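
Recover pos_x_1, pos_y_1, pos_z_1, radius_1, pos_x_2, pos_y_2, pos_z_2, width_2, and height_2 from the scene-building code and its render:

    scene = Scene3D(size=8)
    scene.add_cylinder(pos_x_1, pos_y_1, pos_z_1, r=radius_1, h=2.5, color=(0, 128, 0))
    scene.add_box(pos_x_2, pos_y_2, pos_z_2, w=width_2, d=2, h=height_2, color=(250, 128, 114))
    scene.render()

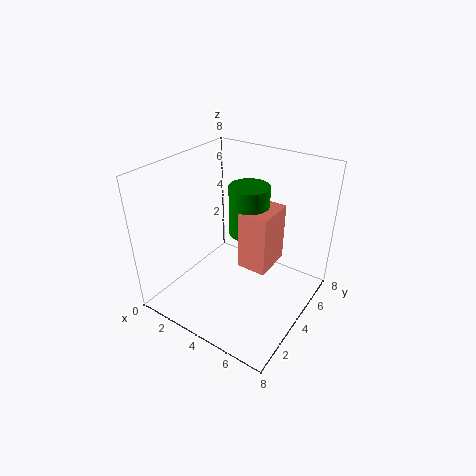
pos_x_1 = 5, pos_y_1 = 3.5, pos_z_1 = 5, radius_1 = 1, pos_x_2 = 5, pos_y_2 = 2.5, pos_z_2 = 3.5, width_2 = 1.5, height_2 = 3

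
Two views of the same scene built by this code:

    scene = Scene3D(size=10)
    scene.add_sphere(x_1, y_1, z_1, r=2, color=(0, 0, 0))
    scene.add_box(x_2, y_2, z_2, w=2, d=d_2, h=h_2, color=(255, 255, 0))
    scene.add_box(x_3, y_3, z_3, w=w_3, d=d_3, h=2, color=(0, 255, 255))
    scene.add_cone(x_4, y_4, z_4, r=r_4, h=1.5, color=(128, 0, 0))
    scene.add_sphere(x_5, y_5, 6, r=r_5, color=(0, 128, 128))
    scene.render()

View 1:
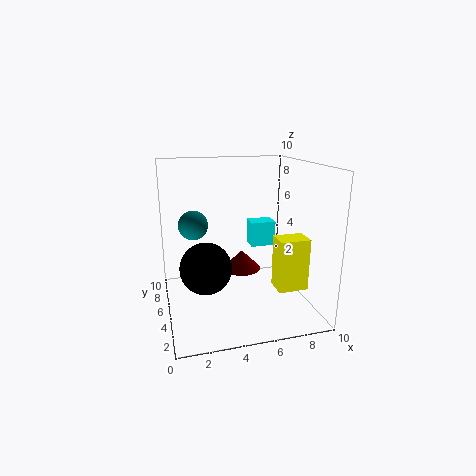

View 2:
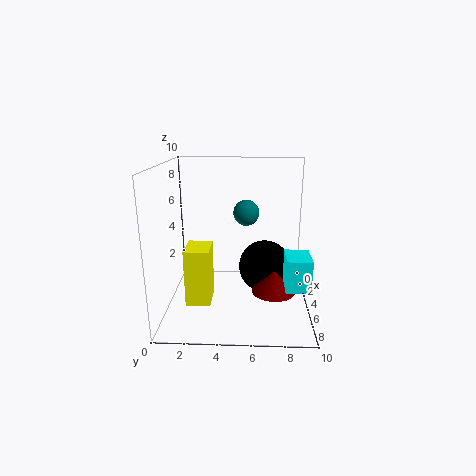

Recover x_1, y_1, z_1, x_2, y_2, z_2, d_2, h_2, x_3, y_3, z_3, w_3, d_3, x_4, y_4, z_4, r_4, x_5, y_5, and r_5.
x_1 = 3; y_1 = 7; z_1 = 2; x_2 = 7; y_2 = 2; z_2 = 2; d_2 = 1.5; h_2 = 3.5; x_3 = 7; y_3 = 8; z_3 = 3; w_3 = 2; d_3 = 1.5; x_4 = 6; y_4 = 7.5; z_4 = 1.5; r_4 = 1.5; x_5 = 2; y_5 = 5.5; r_5 = 1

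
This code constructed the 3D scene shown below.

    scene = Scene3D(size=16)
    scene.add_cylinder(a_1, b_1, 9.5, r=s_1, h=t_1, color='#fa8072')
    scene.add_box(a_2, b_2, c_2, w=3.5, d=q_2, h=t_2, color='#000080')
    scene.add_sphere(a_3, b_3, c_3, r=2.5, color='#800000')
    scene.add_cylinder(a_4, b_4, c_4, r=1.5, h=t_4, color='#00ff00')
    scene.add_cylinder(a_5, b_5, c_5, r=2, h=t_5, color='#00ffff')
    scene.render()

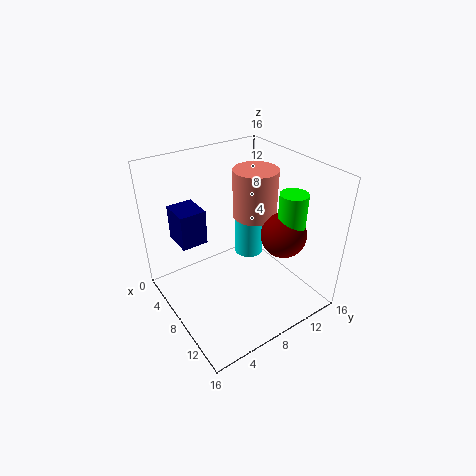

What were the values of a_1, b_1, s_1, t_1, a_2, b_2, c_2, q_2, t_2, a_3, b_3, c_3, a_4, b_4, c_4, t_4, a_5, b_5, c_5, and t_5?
a_1 = 7, b_1 = 11, s_1 = 2.5, t_1 = 5.5, a_2 = 2, b_2 = 2.5, c_2 = 7, q_2 = 3, t_2 = 4, a_3 = 11, b_3 = 12, c_3 = 8.5, a_4 = 11.5, b_4 = 12.5, c_4 = 7.5, t_4 = 6, a_5 = 2, b_5 = 14, c_5 = 0.5, t_5 = 5.5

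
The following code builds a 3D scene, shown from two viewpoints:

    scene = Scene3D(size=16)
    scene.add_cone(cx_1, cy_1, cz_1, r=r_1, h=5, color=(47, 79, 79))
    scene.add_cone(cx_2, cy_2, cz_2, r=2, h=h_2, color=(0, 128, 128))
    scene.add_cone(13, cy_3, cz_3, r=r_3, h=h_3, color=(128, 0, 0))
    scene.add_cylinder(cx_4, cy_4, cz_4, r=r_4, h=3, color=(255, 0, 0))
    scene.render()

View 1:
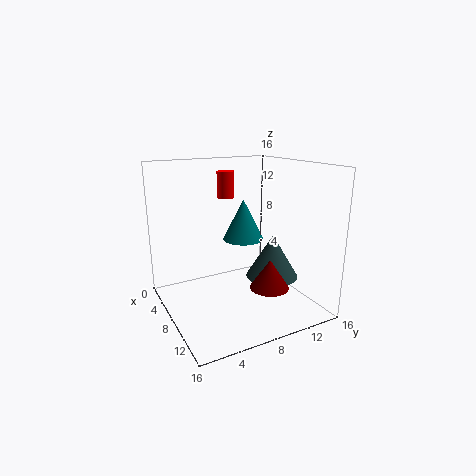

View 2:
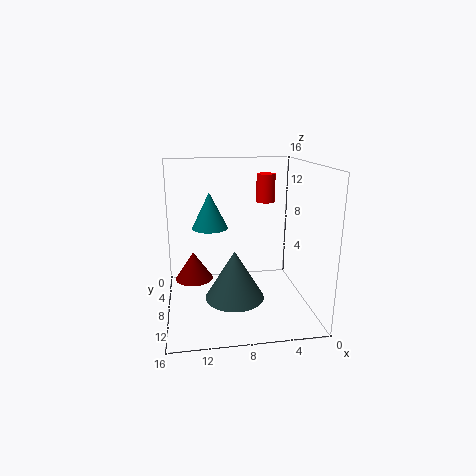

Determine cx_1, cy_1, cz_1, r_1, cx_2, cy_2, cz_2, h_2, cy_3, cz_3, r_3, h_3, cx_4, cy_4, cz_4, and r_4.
cx_1 = 9, cy_1 = 12, cz_1 = 3, r_1 = 3, cx_2 = 11, cy_2 = 7, cz_2 = 9, h_2 = 4, cy_3 = 9, cz_3 = 4, r_3 = 2, h_3 = 3, cx_4 = 5, cy_4 = 8, cz_4 = 12, r_4 = 1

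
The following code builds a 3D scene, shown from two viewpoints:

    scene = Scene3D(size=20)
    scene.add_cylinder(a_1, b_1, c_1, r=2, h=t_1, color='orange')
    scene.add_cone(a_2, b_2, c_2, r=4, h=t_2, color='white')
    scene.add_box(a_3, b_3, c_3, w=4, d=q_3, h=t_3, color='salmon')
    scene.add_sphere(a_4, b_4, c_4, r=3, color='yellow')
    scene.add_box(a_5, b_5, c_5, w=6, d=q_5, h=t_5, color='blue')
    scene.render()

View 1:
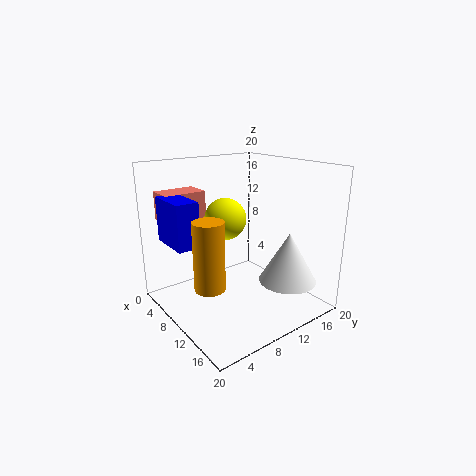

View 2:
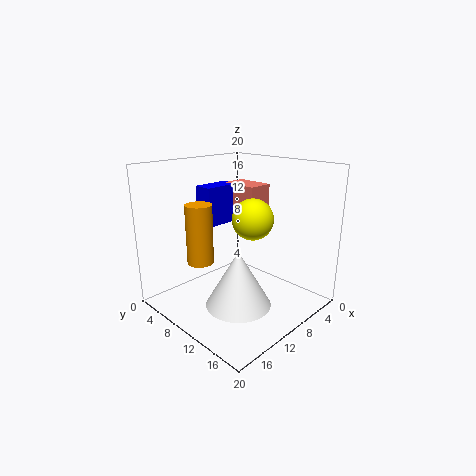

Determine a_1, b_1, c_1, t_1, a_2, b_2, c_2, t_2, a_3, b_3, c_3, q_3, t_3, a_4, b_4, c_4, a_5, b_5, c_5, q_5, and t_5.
a_1 = 12; b_1 = 4; c_1 = 5; t_1 = 9; a_2 = 15; b_2 = 15; c_2 = 4; t_2 = 7; a_3 = 1; b_3 = 2; c_3 = 12; q_3 = 6; t_3 = 4; a_4 = 7; b_4 = 10; c_4 = 12; a_5 = 4; b_5 = 1; c_5 = 10; q_5 = 3; t_5 = 6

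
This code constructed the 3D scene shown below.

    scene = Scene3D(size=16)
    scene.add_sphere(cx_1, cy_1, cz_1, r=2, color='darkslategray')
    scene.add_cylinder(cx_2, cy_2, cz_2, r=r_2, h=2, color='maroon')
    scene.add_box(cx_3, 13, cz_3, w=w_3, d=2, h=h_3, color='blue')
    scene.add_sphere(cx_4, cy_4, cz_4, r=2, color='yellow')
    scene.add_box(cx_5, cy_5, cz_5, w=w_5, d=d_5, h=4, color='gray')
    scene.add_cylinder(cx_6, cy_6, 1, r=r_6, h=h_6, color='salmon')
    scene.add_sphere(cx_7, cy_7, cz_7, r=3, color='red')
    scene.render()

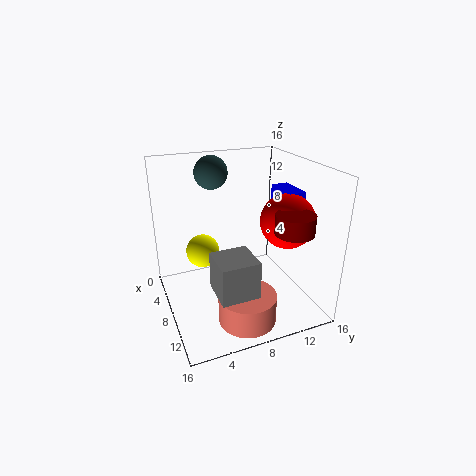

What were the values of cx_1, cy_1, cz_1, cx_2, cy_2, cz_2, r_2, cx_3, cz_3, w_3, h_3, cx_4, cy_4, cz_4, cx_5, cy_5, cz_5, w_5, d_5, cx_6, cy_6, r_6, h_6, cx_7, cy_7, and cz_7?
cx_1 = 2, cy_1 = 7, cz_1 = 14, cx_2 = 13, cy_2 = 12, cz_2 = 10, r_2 = 2, cx_3 = 6, cz_3 = 11, w_3 = 4, h_3 = 2, cx_4 = 4, cy_4 = 5, cz_4 = 5, cx_5 = 10, cy_5 = 4, cz_5 = 4, w_5 = 4, d_5 = 4, cx_6 = 13, cy_6 = 7, r_6 = 3, h_6 = 3, cx_7 = 10, cy_7 = 13, cz_7 = 10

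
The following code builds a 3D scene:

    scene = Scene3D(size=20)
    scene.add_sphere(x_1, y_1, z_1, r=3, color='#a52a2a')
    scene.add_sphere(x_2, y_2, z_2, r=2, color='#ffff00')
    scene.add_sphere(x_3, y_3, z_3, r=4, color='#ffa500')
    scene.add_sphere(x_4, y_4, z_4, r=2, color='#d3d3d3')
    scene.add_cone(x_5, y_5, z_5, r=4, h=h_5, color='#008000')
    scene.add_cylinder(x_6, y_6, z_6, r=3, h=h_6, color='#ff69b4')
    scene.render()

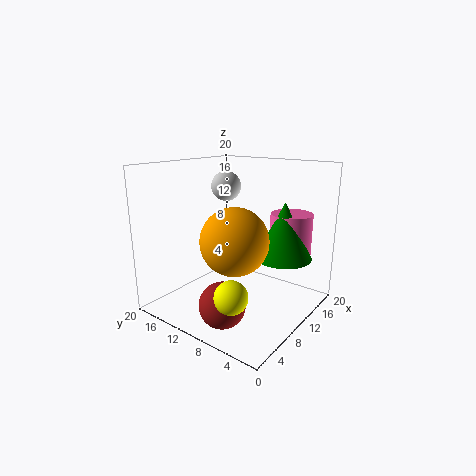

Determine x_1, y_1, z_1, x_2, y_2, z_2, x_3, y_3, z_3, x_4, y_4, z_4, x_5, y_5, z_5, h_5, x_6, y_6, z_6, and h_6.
x_1 = 4; y_1 = 8; z_1 = 3; x_2 = 2; y_2 = 5; z_2 = 6; x_3 = 4; y_3 = 6; z_3 = 12; x_4 = 10; y_4 = 12; z_4 = 17; x_5 = 14; y_5 = 5; z_5 = 7; h_5 = 8; x_6 = 16; y_6 = 5; z_6 = 7; h_6 = 6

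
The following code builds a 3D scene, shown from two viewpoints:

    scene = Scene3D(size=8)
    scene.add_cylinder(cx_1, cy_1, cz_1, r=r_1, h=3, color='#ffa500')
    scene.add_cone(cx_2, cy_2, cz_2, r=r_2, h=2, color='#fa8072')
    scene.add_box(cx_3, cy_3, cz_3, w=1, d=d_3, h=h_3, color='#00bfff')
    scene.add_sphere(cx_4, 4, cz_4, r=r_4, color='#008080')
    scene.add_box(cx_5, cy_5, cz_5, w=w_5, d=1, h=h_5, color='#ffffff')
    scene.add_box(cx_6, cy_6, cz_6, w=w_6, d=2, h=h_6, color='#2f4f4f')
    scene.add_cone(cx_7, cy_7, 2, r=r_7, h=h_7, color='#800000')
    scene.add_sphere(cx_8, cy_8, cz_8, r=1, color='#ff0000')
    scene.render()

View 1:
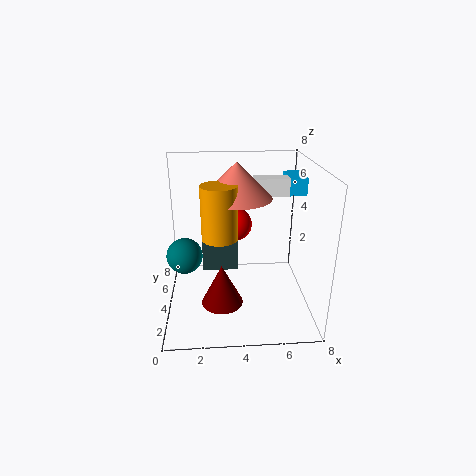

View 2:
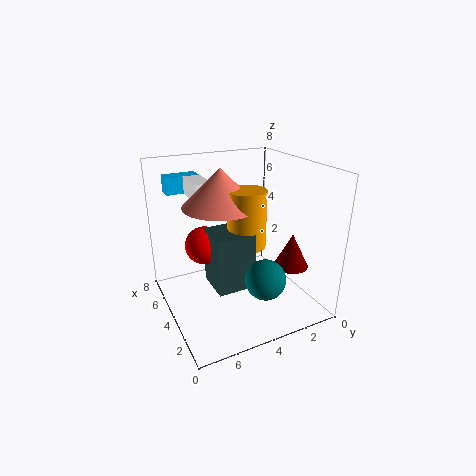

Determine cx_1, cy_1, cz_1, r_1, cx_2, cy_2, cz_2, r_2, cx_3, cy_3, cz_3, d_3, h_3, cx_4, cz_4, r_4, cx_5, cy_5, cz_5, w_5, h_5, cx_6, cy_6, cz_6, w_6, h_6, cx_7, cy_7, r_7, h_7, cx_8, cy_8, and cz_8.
cx_1 = 3
cy_1 = 4
cz_1 = 4
r_1 = 1
cx_2 = 4
cy_2 = 5
cz_2 = 6
r_2 = 2
cx_3 = 7
cy_3 = 5
cz_3 = 6
d_3 = 2
h_3 = 1
cx_4 = 1
cz_4 = 3
r_4 = 1
cx_5 = 5
cy_5 = 5
cz_5 = 6
w_5 = 3
h_5 = 1
cx_6 = 2
cy_6 = 4
cz_6 = 2
w_6 = 2
h_6 = 3
cx_7 = 3
cy_7 = 1
r_7 = 1
h_7 = 2
cx_8 = 4
cy_8 = 6
cz_8 = 4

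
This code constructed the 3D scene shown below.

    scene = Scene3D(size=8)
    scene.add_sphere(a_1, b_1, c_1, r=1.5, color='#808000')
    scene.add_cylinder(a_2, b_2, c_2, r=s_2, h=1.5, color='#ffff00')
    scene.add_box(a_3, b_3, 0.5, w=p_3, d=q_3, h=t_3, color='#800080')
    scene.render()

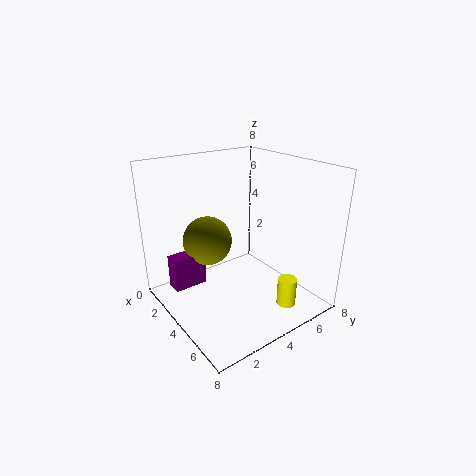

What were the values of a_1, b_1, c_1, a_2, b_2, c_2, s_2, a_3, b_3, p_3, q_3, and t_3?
a_1 = 1.5; b_1 = 3.5; c_1 = 3; a_2 = 7; b_2 = 5; c_2 = 1; s_2 = 0.5; a_3 = 1; b_3 = 1; p_3 = 1; q_3 = 2; t_3 = 2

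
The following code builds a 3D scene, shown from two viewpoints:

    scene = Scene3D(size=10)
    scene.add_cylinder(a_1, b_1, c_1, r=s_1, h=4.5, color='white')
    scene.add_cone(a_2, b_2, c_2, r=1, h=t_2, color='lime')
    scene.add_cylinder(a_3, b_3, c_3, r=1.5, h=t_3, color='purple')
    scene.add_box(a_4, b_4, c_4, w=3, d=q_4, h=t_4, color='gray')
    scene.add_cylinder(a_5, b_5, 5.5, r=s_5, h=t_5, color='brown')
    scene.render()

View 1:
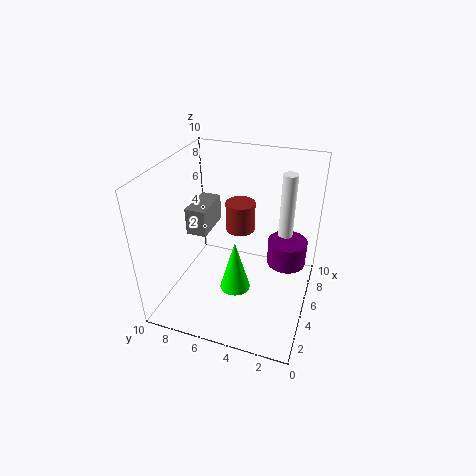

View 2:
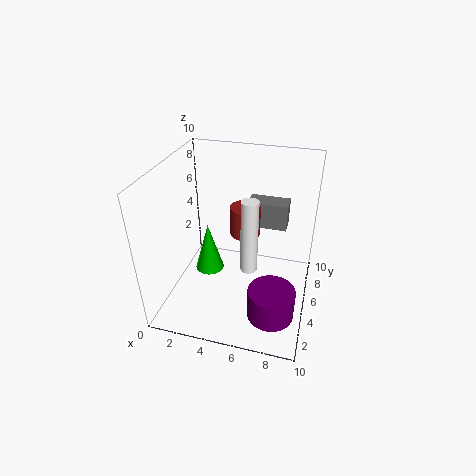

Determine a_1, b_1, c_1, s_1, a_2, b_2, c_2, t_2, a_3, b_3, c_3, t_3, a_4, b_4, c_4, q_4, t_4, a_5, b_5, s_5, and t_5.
a_1 = 6.5, b_1 = 2, c_1 = 5, s_1 = 0.5, a_2 = 3, b_2 = 4.5, c_2 = 2.5, t_2 = 3.5, a_3 = 8, b_3 = 2, c_3 = 1.5, t_3 = 2, a_4 = 5, b_4 = 7.5, c_4 = 4.5, q_4 = 1.5, t_4 = 2, a_5 = 5.5, b_5 = 5, s_5 = 1, t_5 = 2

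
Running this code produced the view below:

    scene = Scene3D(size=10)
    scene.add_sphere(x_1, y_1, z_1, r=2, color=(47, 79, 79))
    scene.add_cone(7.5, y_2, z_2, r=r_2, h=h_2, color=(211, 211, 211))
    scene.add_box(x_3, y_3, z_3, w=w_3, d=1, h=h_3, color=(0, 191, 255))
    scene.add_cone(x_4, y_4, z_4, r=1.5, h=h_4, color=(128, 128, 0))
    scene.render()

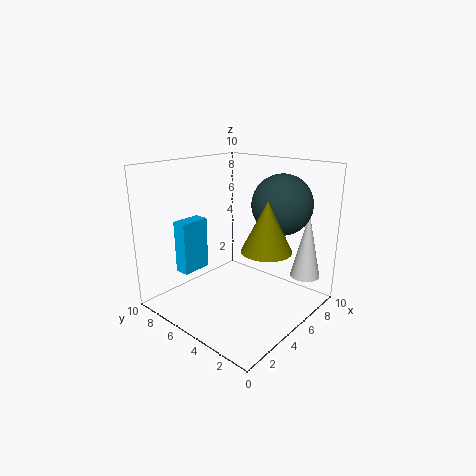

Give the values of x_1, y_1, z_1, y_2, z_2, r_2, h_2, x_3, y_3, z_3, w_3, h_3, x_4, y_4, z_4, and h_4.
x_1 = 6.5; y_1 = 2.5; z_1 = 7.5; y_2 = 1; z_2 = 2.5; r_2 = 1; h_2 = 4.5; x_3 = 1.5; y_3 = 6.5; z_3 = 3; w_3 = 2; h_3 = 3.5; x_4 = 3.5; y_4 = 1.5; z_4 = 5.5; h_4 = 3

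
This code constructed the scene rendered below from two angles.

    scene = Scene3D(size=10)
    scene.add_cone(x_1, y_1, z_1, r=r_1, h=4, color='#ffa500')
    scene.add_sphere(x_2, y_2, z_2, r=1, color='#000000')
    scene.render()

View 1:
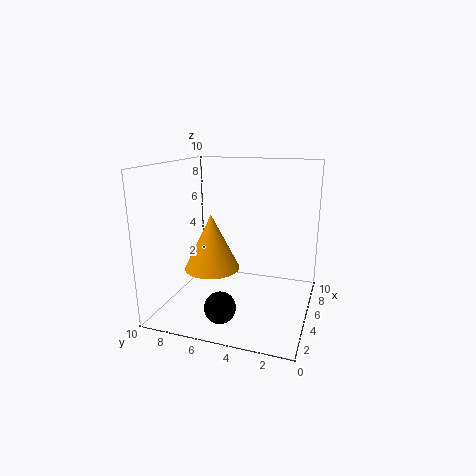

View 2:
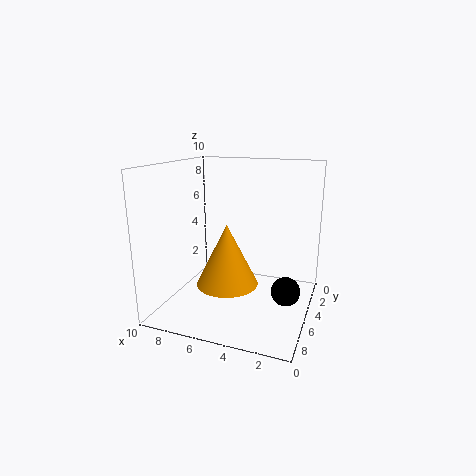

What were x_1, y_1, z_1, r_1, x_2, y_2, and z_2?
x_1 = 5
y_1 = 7
z_1 = 2.5
r_1 = 2
x_2 = 1.5
y_2 = 5
z_2 = 1.5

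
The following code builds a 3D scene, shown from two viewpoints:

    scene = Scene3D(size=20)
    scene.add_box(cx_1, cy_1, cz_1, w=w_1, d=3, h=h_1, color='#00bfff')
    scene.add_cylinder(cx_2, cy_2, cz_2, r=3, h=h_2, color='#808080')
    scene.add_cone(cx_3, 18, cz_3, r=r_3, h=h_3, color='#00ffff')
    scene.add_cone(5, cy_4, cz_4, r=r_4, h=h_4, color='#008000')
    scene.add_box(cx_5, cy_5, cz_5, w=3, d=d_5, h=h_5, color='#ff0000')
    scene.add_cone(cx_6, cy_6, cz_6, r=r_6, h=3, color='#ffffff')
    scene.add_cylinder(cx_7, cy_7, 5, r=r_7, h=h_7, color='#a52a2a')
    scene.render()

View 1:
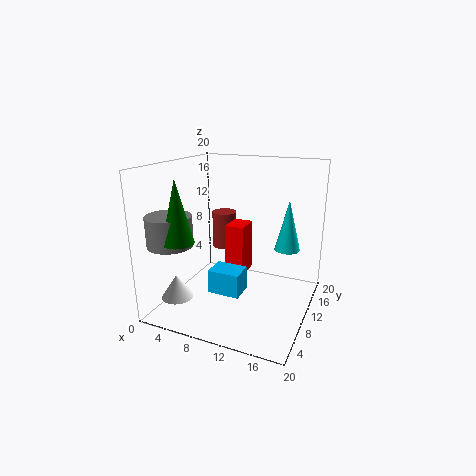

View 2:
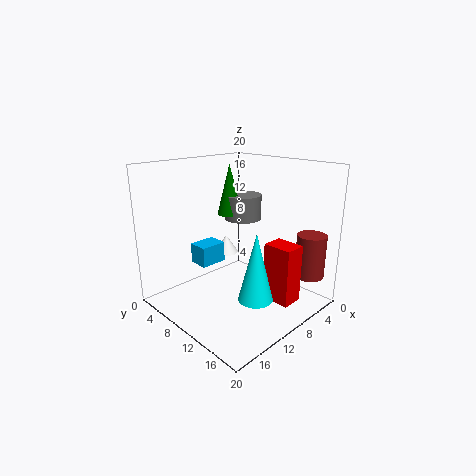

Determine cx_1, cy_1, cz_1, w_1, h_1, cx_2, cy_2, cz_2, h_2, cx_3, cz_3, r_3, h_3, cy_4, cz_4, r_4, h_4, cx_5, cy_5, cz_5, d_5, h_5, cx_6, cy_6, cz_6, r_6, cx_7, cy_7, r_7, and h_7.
cx_1 = 9; cy_1 = 3; cz_1 = 5; w_1 = 4; h_1 = 3; cx_2 = 3; cy_2 = 4; cz_2 = 10; h_2 = 4; cx_3 = 15; cz_3 = 6; r_3 = 2; h_3 = 8; cy_4 = 3; cz_4 = 11; r_4 = 2; h_4 = 8; cx_5 = 6; cy_5 = 14; cz_5 = 2; d_5 = 4; h_5 = 8; cx_6 = 5; cy_6 = 2; cz_6 = 4; r_6 = 2; cx_7 = 4; cy_7 = 18; r_7 = 2; h_7 = 6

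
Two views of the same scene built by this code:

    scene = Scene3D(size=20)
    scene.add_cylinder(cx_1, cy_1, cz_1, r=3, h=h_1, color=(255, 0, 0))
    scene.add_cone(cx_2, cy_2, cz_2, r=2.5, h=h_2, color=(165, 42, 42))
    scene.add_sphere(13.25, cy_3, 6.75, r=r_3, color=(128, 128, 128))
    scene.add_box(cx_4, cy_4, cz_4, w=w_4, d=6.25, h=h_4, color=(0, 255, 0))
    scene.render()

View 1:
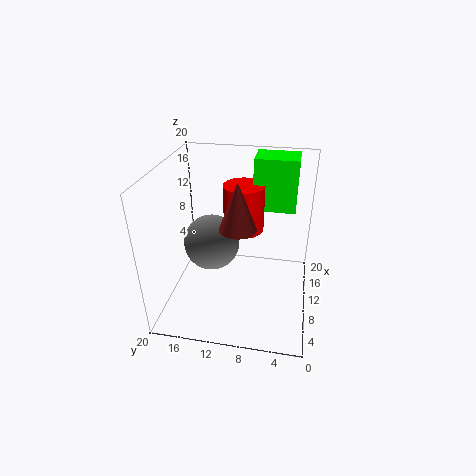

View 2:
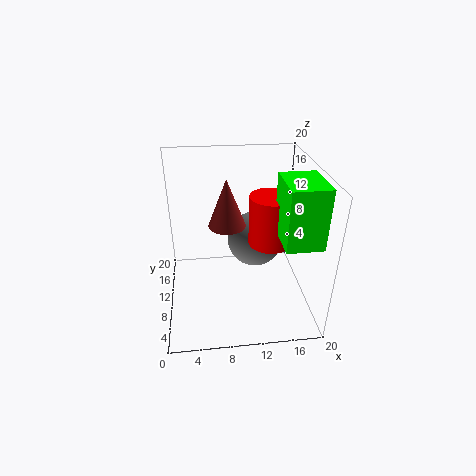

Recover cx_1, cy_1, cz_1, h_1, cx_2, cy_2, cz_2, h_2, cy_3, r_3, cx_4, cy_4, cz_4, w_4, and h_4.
cx_1 = 14.5
cy_1 = 10
cz_1 = 9
h_1 = 7
cx_2 = 8.5
cy_2 = 9.75
cz_2 = 12.25
h_2 = 6.5
cy_3 = 14.75
r_3 = 4.25
cx_4 = 14.75
cy_4 = 2.5
cz_4 = 12
w_4 = 4.75
h_4 = 7.75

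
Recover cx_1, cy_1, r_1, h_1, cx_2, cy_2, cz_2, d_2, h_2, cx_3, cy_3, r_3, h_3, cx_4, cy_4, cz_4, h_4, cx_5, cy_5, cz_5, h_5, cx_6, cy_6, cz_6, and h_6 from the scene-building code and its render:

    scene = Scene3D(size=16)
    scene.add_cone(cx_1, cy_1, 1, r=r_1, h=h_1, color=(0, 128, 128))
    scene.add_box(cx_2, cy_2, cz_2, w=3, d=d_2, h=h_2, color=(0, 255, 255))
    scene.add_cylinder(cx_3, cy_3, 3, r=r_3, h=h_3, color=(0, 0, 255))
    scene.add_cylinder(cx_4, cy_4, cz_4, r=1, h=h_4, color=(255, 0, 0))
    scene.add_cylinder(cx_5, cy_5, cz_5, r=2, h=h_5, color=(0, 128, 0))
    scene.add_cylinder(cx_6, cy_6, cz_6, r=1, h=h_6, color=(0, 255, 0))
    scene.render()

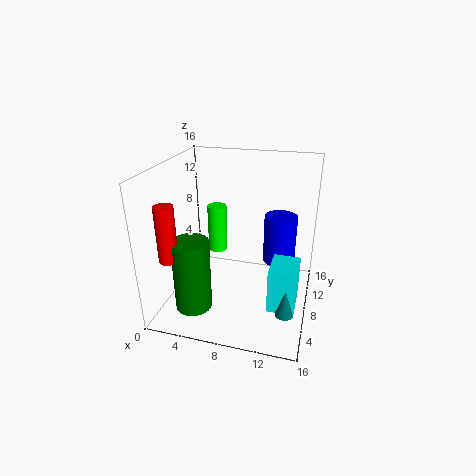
cx_1 = 14; cy_1 = 5; r_1 = 1; h_1 = 3; cx_2 = 12; cy_2 = 5; cz_2 = 1; d_2 = 4; h_2 = 5; cx_3 = 12; cy_3 = 13; r_3 = 2; h_3 = 6; cx_4 = 2; cy_4 = 3; cz_4 = 7; h_4 = 6; cx_5 = 4; cy_5 = 4; cz_5 = 1; h_5 = 8; cx_6 = 6; cy_6 = 7; cz_6 = 7; h_6 = 5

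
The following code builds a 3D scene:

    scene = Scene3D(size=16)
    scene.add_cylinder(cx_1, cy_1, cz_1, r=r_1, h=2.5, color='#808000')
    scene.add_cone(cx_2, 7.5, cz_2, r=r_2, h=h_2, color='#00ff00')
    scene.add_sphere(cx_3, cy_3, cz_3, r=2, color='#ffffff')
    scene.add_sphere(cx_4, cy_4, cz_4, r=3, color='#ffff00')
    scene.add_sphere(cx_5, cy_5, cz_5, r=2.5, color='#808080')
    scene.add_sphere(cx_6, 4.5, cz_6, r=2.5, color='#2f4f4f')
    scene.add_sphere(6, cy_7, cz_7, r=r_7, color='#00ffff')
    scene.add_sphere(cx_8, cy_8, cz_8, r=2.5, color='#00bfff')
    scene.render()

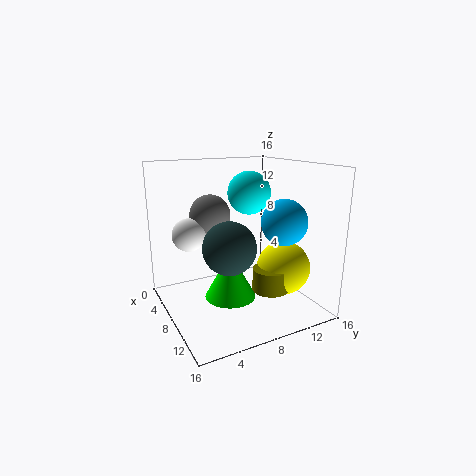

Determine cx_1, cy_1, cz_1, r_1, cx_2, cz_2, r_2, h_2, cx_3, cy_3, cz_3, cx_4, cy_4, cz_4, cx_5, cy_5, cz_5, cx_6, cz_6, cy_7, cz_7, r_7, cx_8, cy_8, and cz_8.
cx_1 = 11
cy_1 = 10.5
cz_1 = 2.5
r_1 = 2
cx_2 = 7
cz_2 = 0.5
r_2 = 3
h_2 = 5.5
cx_3 = 3
cy_3 = 4
cz_3 = 7.5
cx_4 = 10.5
cy_4 = 12.5
cz_4 = 4.5
cx_5 = 2.5
cy_5 = 7
cz_5 = 9.5
cx_6 = 13
cz_6 = 9
cy_7 = 10.5
cz_7 = 12.5
r_7 = 2.5
cx_8 = 11
cy_8 = 12
cz_8 = 10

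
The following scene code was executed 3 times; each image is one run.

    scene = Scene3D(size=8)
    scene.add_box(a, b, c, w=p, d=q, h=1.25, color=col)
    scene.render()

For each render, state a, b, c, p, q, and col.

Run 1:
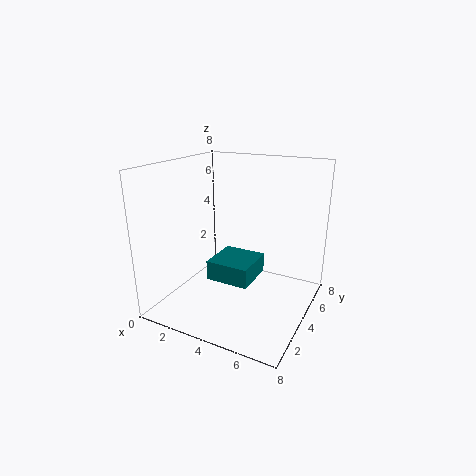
a = 1.5, b = 4.5, c = 0.5, p = 2.75, q = 2.75, col = 'teal'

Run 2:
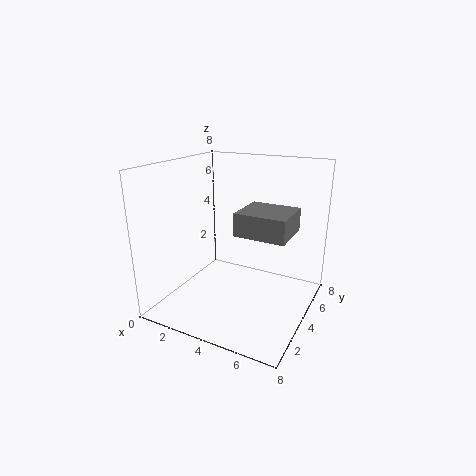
a = 4.25, b = 3, c = 4.5, p = 2.75, q = 2.5, col = 'gray'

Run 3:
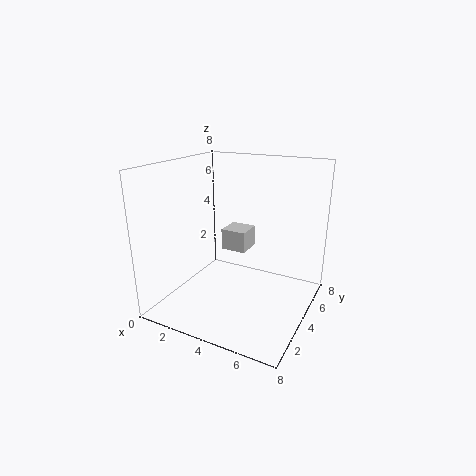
a = 2.5, b = 4.75, c = 2.75, p = 1.5, q = 1.5, col = 'lightgray'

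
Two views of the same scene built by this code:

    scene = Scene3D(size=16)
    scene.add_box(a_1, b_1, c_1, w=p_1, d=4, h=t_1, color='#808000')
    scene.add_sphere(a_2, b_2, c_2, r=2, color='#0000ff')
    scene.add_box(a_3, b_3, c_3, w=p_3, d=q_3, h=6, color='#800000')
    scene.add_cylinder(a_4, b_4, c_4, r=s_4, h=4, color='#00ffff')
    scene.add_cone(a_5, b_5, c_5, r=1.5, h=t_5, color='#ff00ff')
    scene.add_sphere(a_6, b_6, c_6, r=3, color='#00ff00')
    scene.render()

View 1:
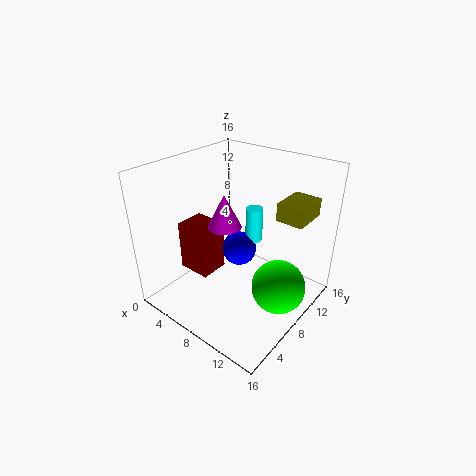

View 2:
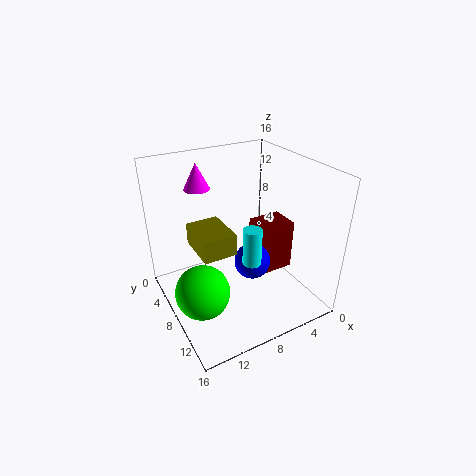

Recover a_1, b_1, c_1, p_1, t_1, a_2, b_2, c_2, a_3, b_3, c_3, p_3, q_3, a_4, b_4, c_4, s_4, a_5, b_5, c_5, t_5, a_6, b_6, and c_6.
a_1 = 11.5
b_1 = 10
c_1 = 10.5
p_1 = 3
t_1 = 2
a_2 = 7
b_2 = 9.5
c_2 = 5.5
a_3 = 1
b_3 = 5.5
c_3 = 2.5
p_3 = 4
q_3 = 3.5
a_4 = 8
b_4 = 11
c_4 = 6.5
s_4 = 1
a_5 = 10.5
b_5 = 3
c_5 = 12.5
t_5 = 3
a_6 = 13
b_6 = 9
c_6 = 3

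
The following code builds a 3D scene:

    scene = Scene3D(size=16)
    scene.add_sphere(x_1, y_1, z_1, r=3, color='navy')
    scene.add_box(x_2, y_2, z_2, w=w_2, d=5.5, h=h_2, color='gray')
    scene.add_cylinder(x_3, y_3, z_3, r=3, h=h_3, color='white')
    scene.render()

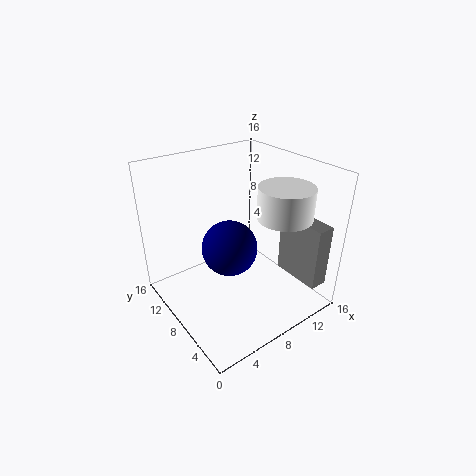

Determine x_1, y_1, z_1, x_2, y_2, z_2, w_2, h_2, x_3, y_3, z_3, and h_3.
x_1 = 6.5; y_1 = 7.5; z_1 = 7.5; x_2 = 12.5; y_2 = 0.5; z_2 = 3.5; w_2 = 2; h_2 = 7; x_3 = 12; y_3 = 5; z_3 = 10.5; h_3 = 3.5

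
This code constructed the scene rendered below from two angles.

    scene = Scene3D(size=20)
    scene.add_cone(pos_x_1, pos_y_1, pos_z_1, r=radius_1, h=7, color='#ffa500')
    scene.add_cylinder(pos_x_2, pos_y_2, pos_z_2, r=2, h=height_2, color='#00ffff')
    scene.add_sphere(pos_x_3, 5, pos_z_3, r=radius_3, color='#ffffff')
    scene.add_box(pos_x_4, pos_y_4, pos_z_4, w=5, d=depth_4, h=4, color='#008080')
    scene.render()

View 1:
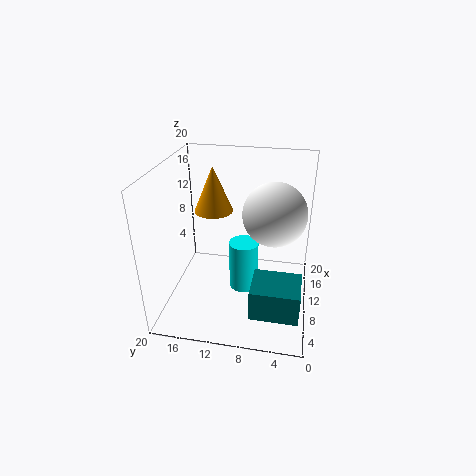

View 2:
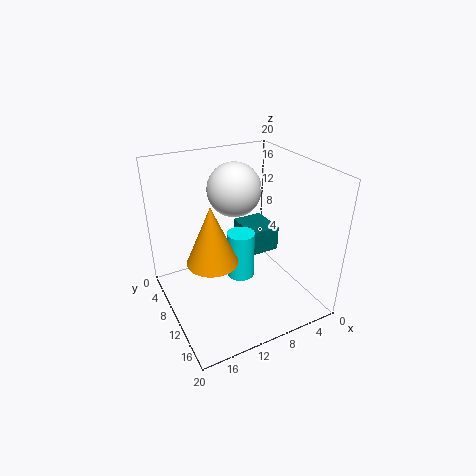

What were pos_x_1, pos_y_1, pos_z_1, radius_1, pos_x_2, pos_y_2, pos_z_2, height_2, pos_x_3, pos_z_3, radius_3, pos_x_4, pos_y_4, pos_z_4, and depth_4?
pos_x_1 = 16
pos_y_1 = 15
pos_z_1 = 11
radius_1 = 3
pos_x_2 = 9
pos_y_2 = 9
pos_z_2 = 3
height_2 = 7
pos_x_3 = 8
pos_z_3 = 15
radius_3 = 4
pos_x_4 = 1
pos_y_4 = 1
pos_z_4 = 4
depth_4 = 6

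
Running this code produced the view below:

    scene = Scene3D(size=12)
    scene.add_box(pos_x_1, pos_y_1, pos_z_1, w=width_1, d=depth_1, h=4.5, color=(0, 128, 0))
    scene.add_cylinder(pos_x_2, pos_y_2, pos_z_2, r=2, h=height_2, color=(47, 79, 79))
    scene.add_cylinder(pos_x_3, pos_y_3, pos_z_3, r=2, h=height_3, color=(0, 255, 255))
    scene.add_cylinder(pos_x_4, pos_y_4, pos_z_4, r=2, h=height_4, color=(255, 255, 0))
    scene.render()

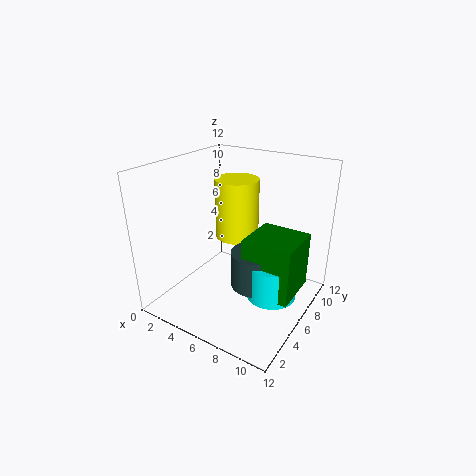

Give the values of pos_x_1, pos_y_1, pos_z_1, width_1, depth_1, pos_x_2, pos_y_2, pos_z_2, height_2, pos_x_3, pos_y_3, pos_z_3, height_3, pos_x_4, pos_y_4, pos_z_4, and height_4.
pos_x_1 = 7.5; pos_y_1 = 4; pos_z_1 = 2.5; width_1 = 4; depth_1 = 4; pos_x_2 = 8; pos_y_2 = 5.5; pos_z_2 = 2.5; height_2 = 3; pos_x_3 = 9.5; pos_y_3 = 5.5; pos_z_3 = 2; height_3 = 3; pos_x_4 = 4; pos_y_4 = 9; pos_z_4 = 4.5; height_4 = 5.5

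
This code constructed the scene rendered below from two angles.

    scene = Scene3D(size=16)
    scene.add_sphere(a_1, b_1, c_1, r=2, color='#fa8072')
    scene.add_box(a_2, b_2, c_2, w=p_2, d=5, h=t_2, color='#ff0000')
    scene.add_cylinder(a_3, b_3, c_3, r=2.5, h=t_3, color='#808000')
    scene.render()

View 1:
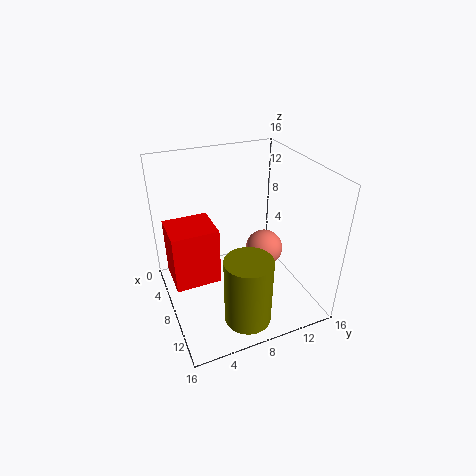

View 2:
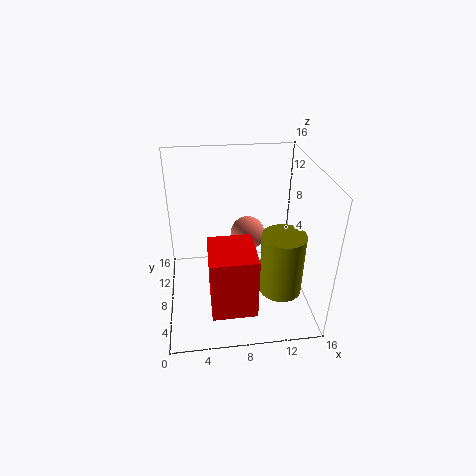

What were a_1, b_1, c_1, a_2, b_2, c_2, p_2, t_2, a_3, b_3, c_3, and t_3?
a_1 = 9.5, b_1 = 10.5, c_1 = 7, a_2 = 4.5, b_2 = 0.5, c_2 = 3.5, p_2 = 4.5, t_2 = 6.5, a_3 = 13, b_3 = 7, c_3 = 1, t_3 = 7.5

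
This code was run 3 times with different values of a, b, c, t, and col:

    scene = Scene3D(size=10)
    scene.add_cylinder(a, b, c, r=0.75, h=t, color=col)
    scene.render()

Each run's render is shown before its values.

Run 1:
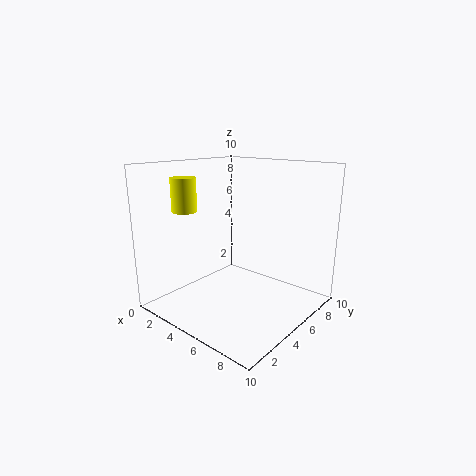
a = 4.25; b = 1; c = 7.5; t = 2; col = 'yellow'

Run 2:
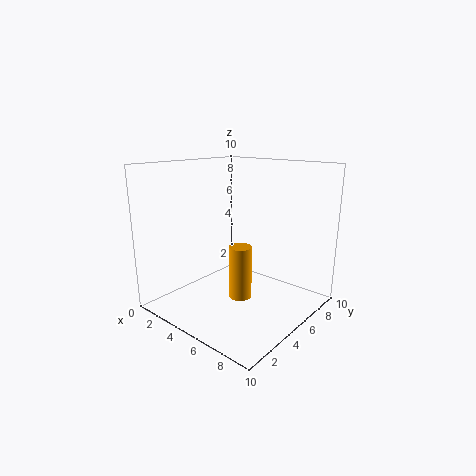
a = 6.25; b = 3.75; c = 1.5; t = 3.5; col = 'orange'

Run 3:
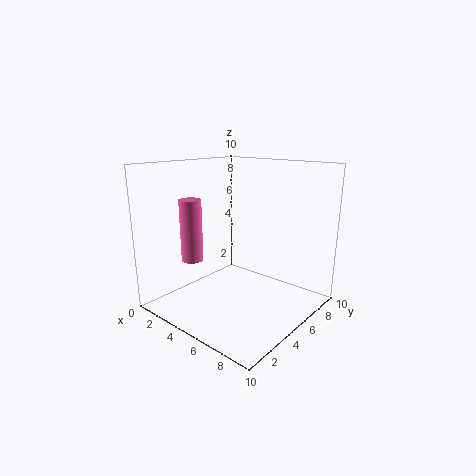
a = 2.75; b = 2.75; c = 3.5; t = 4.25; col = 'hotpink'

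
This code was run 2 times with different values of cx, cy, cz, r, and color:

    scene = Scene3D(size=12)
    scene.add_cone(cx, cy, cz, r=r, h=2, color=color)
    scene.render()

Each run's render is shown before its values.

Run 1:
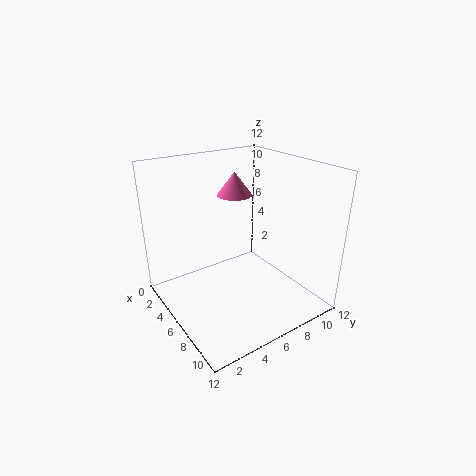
cx = 4
cy = 7
cz = 9
r = 1.5
color = 'hotpink'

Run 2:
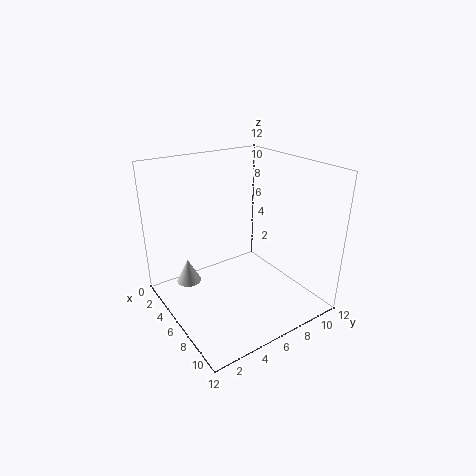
cx = 4.5
cy = 2
cz = 2.5
r = 1
color = 'lightgray'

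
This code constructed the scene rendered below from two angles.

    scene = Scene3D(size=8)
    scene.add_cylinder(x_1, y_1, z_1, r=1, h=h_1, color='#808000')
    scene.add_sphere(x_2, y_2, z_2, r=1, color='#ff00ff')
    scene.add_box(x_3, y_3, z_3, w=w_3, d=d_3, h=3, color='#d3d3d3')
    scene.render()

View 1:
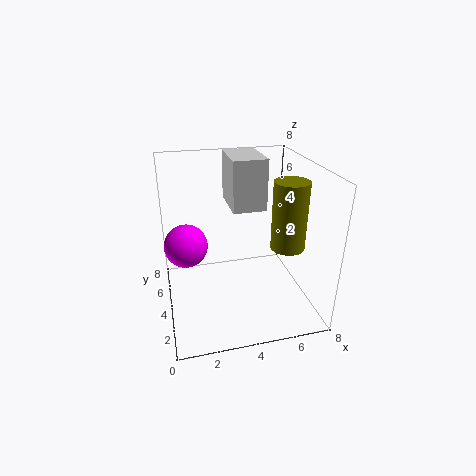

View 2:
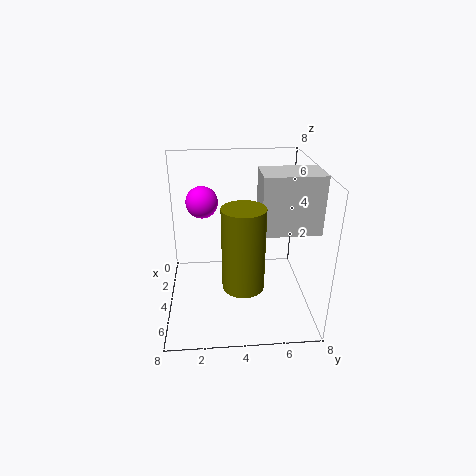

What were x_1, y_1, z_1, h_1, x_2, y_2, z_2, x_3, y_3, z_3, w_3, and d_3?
x_1 = 7, y_1 = 4, z_1 = 3, h_1 = 4, x_2 = 1, y_2 = 2, z_2 = 5, x_3 = 4, y_3 = 5, z_3 = 5, w_3 = 2, d_3 = 3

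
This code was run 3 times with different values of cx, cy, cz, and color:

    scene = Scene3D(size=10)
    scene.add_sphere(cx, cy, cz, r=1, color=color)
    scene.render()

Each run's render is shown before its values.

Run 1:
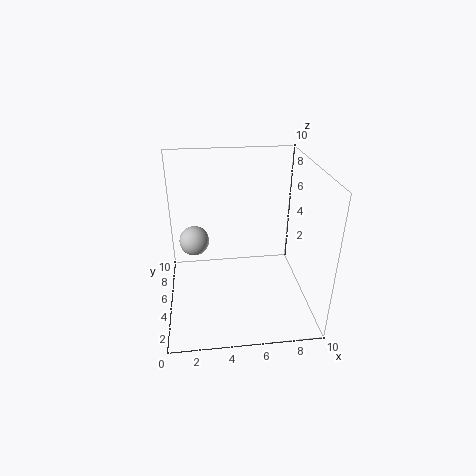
cx = 2; cy = 5; cz = 5; color = 'lightgray'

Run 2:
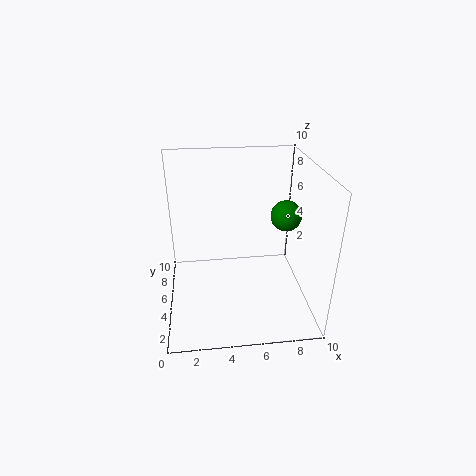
cx = 8; cy = 4; cz = 7; color = 'green'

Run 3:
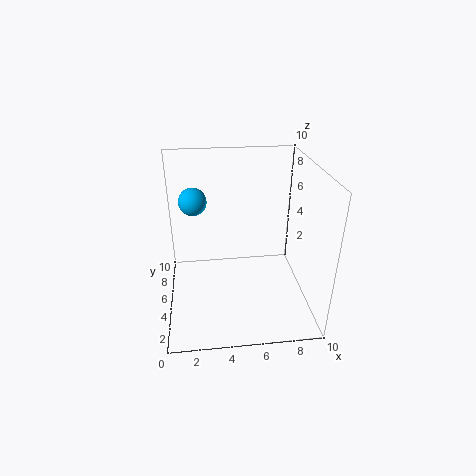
cx = 2; cy = 7; cz = 7; color = 'deepskyblue'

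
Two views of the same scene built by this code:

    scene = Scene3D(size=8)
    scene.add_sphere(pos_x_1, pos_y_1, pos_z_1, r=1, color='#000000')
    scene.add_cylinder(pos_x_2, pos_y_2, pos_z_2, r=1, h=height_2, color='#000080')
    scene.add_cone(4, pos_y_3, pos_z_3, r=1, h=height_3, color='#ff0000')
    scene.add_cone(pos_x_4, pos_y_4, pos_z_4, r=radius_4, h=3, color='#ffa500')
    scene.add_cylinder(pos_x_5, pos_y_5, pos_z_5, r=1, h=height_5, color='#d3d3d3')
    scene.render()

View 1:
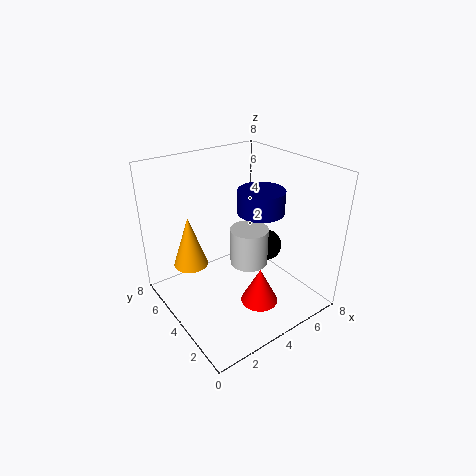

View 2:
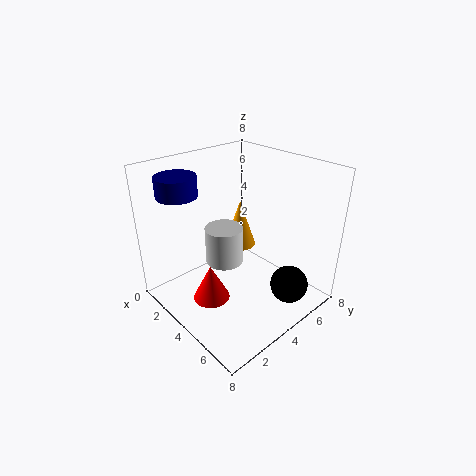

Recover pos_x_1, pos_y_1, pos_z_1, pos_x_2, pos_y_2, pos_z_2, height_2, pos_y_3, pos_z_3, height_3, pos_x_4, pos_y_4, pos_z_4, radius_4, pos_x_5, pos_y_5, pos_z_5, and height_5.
pos_x_1 = 7
pos_y_1 = 5
pos_z_1 = 2
pos_x_2 = 3
pos_y_2 = 1
pos_z_2 = 7
height_2 = 1
pos_y_3 = 2
pos_z_3 = 1
height_3 = 2
pos_x_4 = 2
pos_y_4 = 6
pos_z_4 = 2
radius_4 = 1
pos_x_5 = 4
pos_y_5 = 3
pos_z_5 = 3
height_5 = 2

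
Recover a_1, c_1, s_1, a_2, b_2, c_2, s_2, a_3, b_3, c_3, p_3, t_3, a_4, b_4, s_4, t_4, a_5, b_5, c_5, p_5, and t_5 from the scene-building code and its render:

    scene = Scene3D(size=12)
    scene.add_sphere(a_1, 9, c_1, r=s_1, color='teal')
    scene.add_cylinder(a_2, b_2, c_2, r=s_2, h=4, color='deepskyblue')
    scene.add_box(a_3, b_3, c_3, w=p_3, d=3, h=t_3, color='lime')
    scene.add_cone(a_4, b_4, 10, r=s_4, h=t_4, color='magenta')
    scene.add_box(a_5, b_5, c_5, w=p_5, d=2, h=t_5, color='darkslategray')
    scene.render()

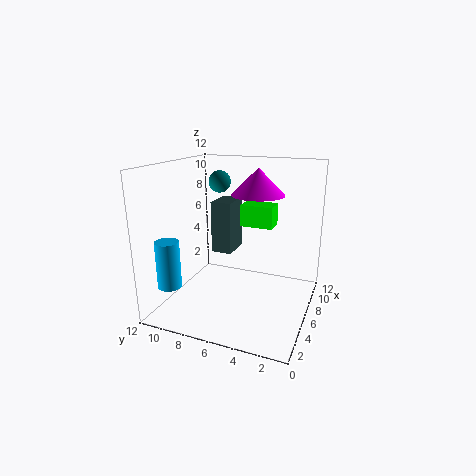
a_1 = 9
c_1 = 10
s_1 = 1
a_2 = 3
b_2 = 11
c_2 = 2
s_2 = 1
a_3 = 9
b_3 = 4
c_3 = 6
p_3 = 2
t_3 = 2
a_4 = 5
b_4 = 4
s_4 = 2
t_4 = 2
a_5 = 9
b_5 = 8
c_5 = 3
p_5 = 3
t_5 = 5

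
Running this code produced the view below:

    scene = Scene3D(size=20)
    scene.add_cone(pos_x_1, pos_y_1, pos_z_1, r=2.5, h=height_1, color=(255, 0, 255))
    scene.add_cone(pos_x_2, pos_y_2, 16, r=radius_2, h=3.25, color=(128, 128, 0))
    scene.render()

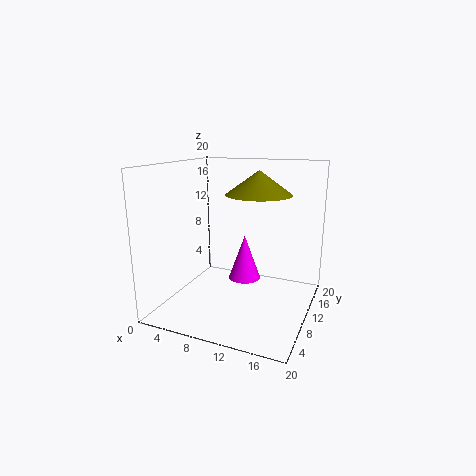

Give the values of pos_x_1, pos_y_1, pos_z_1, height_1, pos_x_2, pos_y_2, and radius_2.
pos_x_1 = 9; pos_y_1 = 15; pos_z_1 = 1.75; height_1 = 7; pos_x_2 = 12.5; pos_y_2 = 11.25; radius_2 = 4.5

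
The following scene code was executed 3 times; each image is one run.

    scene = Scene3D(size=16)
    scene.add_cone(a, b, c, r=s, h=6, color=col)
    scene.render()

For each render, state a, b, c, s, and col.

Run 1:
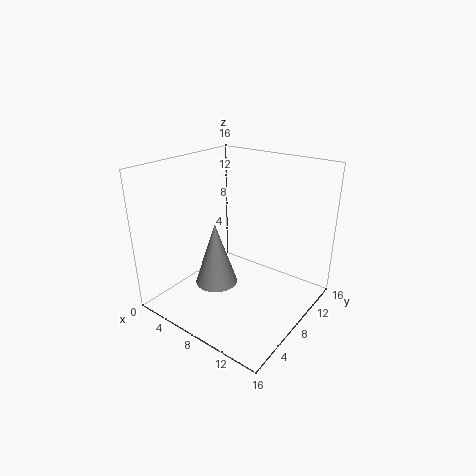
a = 9.5
b = 2.5
c = 6
s = 2
col = 'gray'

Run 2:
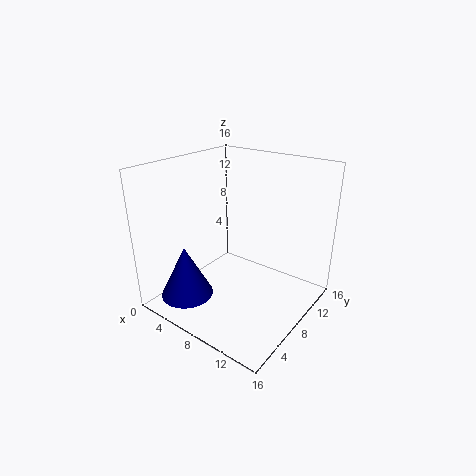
a = 3.5
b = 4
c = 1
s = 3
col = 'navy'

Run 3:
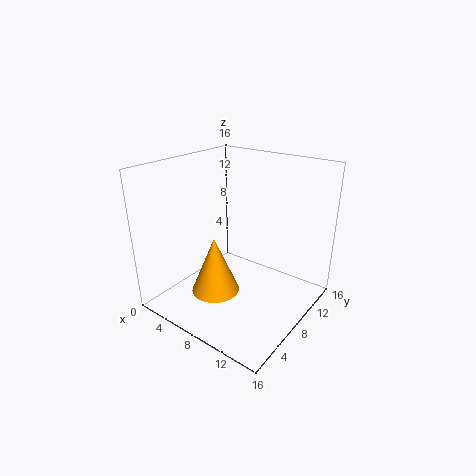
a = 8
b = 4
c = 3.5
s = 2.5
col = 'orange'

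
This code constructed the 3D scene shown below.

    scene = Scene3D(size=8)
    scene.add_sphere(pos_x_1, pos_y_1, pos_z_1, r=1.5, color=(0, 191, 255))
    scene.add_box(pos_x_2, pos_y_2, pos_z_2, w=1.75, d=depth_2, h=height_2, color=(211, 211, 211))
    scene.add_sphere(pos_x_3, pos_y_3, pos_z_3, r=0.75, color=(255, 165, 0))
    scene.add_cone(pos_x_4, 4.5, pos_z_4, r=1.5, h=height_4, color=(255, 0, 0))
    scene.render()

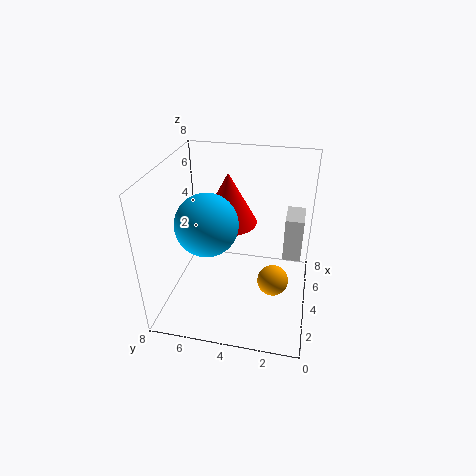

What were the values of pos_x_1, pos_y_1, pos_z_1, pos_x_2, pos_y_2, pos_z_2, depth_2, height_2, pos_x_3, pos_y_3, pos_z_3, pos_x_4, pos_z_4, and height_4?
pos_x_1 = 1.75, pos_y_1 = 5, pos_z_1 = 6, pos_x_2 = 4.25, pos_y_2 = 0.5, pos_z_2 = 2.75, depth_2 = 1, height_2 = 2.5, pos_x_3 = 1.75, pos_y_3 = 1.75, pos_z_3 = 3.25, pos_x_4 = 4, pos_z_4 = 5, height_4 = 2.75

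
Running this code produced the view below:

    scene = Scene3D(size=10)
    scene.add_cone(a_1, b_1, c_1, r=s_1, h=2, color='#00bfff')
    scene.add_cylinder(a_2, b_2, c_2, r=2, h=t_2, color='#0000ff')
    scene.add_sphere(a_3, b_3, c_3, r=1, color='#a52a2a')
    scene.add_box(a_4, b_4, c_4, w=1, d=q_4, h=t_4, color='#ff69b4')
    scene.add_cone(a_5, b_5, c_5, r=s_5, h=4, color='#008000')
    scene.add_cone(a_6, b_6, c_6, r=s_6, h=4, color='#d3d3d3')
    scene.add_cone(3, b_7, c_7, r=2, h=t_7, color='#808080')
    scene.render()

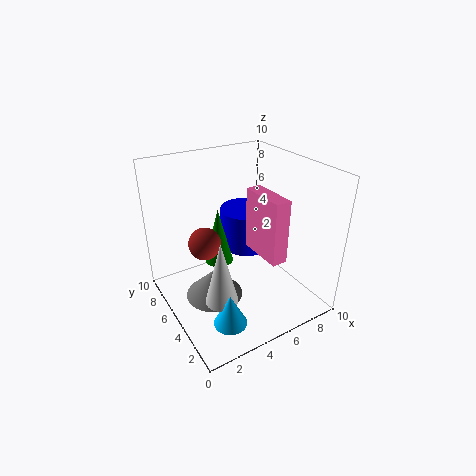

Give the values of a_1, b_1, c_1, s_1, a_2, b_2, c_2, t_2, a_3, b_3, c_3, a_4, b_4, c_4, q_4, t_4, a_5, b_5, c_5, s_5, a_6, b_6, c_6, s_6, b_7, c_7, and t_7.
a_1 = 2; b_1 = 1; c_1 = 2; s_1 = 1; a_2 = 7; b_2 = 7; c_2 = 3; t_2 = 3; a_3 = 2; b_3 = 4; c_3 = 6; a_4 = 5; b_4 = 1; c_4 = 5; q_4 = 3; t_4 = 4; a_5 = 4; b_5 = 6; c_5 = 3; s_5 = 1; a_6 = 2; b_6 = 2; c_6 = 3; s_6 = 1; b_7 = 5; c_7 = 1; t_7 = 2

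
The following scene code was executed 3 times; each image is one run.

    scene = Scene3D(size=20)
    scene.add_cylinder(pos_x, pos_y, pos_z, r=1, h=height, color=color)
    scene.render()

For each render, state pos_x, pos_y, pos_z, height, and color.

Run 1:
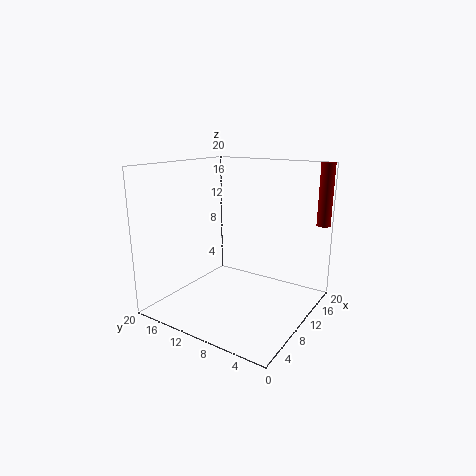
pos_x = 19
pos_y = 1
pos_z = 11
height = 9
color = 'maroon'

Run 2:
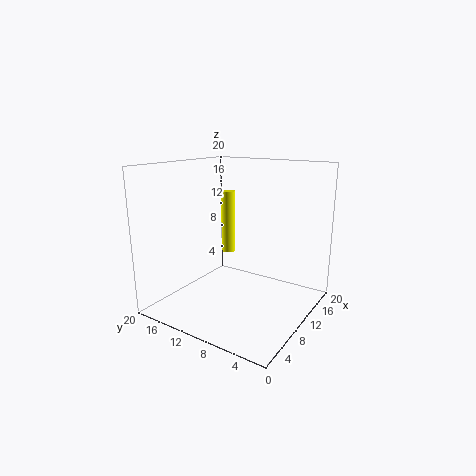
pos_x = 12
pos_y = 13
pos_z = 7
height = 9
color = 'yellow'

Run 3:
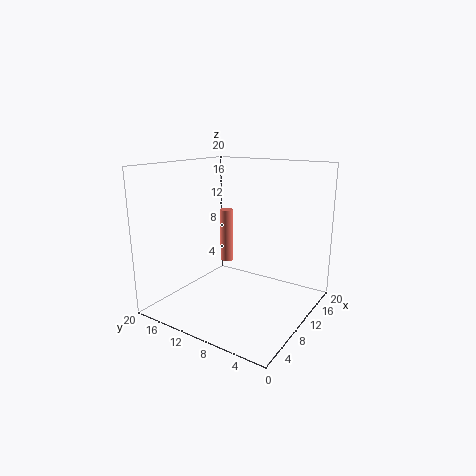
pos_x = 13
pos_y = 14
pos_z = 5
height = 8
color = 'salmon'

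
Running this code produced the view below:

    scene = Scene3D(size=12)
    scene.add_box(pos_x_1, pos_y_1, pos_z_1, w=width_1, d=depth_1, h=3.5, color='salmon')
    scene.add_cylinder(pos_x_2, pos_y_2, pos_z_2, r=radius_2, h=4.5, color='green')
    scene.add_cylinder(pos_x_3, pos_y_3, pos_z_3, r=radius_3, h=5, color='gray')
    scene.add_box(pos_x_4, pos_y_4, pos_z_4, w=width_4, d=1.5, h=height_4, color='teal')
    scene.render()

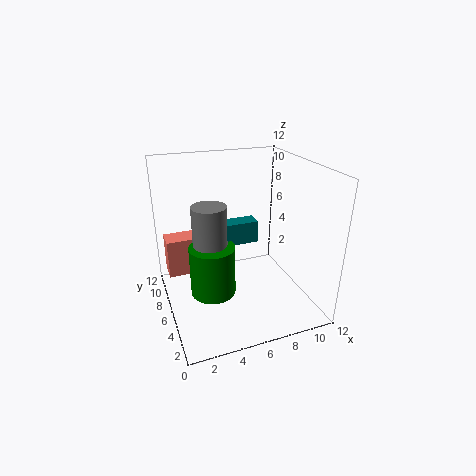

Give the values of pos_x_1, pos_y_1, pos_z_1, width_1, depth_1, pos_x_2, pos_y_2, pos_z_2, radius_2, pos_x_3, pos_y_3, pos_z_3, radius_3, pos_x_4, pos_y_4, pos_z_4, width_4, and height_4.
pos_x_1 = 0.5; pos_y_1 = 9; pos_z_1 = 1.5; width_1 = 3; depth_1 = 2; pos_x_2 = 4; pos_y_2 = 7; pos_z_2 = 0.5; radius_2 = 2; pos_x_3 = 4; pos_y_3 = 7.5; pos_z_3 = 3.5; radius_3 = 1.5; pos_x_4 = 4.5; pos_y_4 = 7.5; pos_z_4 = 4.5; width_4 = 4; height_4 = 2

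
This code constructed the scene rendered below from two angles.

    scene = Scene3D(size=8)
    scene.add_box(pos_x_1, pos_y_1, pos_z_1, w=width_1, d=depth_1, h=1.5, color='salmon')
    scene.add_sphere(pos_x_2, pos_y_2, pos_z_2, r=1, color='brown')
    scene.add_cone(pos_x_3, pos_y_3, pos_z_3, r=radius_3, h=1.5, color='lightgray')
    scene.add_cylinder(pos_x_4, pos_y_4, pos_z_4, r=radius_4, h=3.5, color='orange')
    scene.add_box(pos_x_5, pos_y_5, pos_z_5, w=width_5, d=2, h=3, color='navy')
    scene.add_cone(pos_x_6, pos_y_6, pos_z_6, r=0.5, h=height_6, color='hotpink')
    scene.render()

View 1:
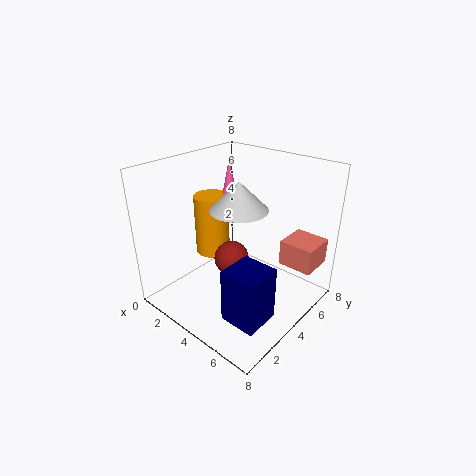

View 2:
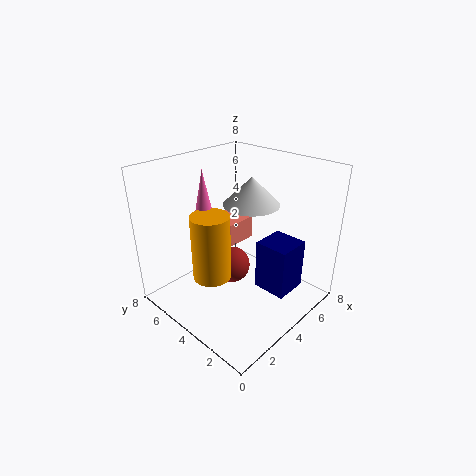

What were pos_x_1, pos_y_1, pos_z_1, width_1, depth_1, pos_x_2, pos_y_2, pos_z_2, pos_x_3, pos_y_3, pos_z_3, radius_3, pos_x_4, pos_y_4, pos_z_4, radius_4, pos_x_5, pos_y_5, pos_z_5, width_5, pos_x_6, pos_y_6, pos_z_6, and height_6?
pos_x_1 = 5.5
pos_y_1 = 6
pos_z_1 = 2
width_1 = 2
depth_1 = 2
pos_x_2 = 3.5
pos_y_2 = 4
pos_z_2 = 2.5
pos_x_3 = 4.5
pos_y_3 = 3.5
pos_z_3 = 6
radius_3 = 1.5
pos_x_4 = 2
pos_y_4 = 4
pos_z_4 = 2.5
radius_4 = 1
pos_x_5 = 5
pos_y_5 = 1.5
pos_z_5 = 0.5
width_5 = 2
pos_x_6 = 2.5
pos_y_6 = 5
pos_z_6 = 5.5
height_6 = 2.5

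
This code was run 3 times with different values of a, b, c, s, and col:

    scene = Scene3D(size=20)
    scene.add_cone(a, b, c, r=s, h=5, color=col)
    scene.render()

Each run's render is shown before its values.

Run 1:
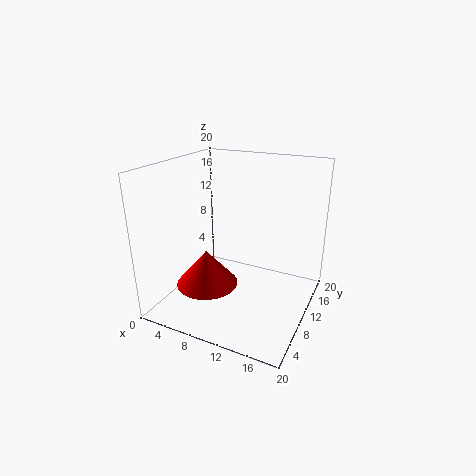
a = 6.75, b = 6.75, c = 3.75, s = 4.25, col = 'red'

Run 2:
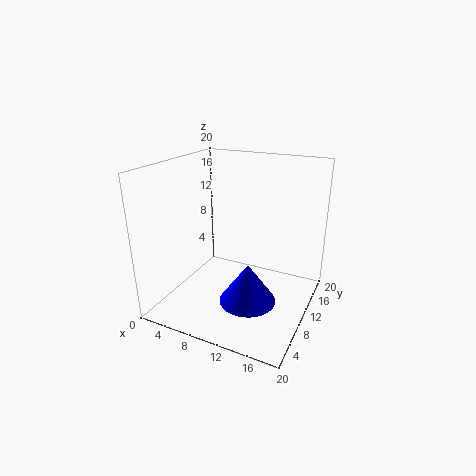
a = 14, b = 4.5, c = 4.5, s = 3.5, col = 'blue'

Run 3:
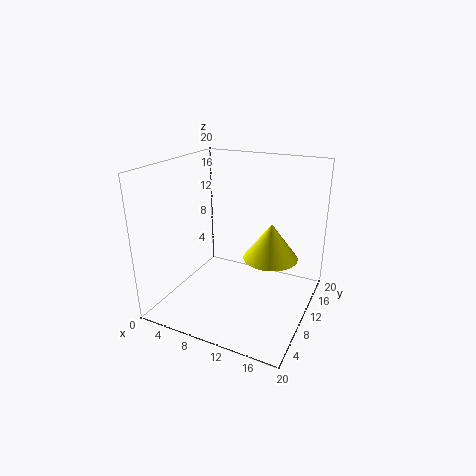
a = 14.5, b = 11, c = 7.5, s = 3.75, col = 'yellow'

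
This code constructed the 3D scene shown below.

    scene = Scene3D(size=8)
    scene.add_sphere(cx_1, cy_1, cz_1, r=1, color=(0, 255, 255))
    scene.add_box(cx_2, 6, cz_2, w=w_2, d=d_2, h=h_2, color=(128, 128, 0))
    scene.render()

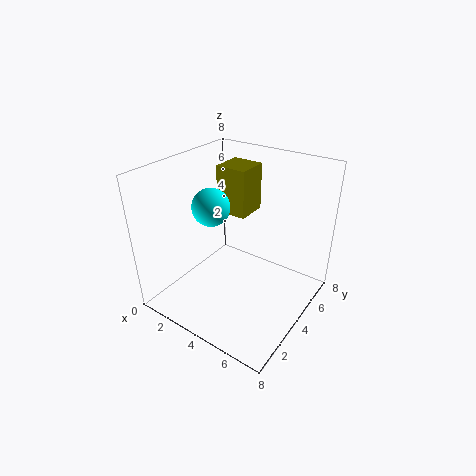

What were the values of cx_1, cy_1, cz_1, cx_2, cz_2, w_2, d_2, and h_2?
cx_1 = 3
cy_1 = 3
cz_1 = 6
cx_2 = 1
cz_2 = 4
w_2 = 2
d_2 = 2
h_2 = 3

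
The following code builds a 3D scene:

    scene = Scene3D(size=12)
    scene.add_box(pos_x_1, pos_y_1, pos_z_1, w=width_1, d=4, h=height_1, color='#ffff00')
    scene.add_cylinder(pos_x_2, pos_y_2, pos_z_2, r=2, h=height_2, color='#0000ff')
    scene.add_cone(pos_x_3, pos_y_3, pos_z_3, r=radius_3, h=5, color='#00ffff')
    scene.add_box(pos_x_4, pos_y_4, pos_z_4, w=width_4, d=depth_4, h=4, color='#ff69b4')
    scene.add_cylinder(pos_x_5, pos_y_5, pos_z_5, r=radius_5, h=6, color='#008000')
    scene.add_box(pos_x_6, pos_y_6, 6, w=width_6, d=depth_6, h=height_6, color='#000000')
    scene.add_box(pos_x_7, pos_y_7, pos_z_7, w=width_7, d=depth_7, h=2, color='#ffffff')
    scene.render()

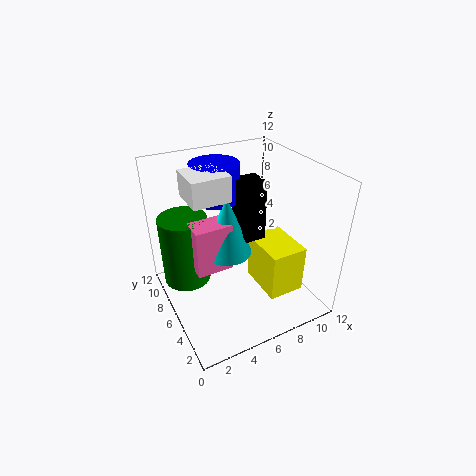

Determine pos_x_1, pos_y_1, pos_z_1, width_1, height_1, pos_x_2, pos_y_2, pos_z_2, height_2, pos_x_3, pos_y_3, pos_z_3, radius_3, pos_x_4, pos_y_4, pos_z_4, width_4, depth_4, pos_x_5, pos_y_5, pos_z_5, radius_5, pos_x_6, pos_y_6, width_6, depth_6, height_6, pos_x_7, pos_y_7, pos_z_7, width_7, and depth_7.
pos_x_1 = 7; pos_y_1 = 2; pos_z_1 = 2; width_1 = 3; height_1 = 4; pos_x_2 = 5; pos_y_2 = 8; pos_z_2 = 9; height_2 = 3; pos_x_3 = 5; pos_y_3 = 6; pos_z_3 = 5; radius_3 = 2; pos_x_4 = 2; pos_y_4 = 5; pos_z_4 = 4; width_4 = 3; depth_4 = 2; pos_x_5 = 2; pos_y_5 = 8; pos_z_5 = 2; radius_5 = 2; pos_x_6 = 6; pos_y_6 = 5; width_6 = 2; depth_6 = 2; height_6 = 5; pos_x_7 = 2; pos_y_7 = 5; pos_z_7 = 10; width_7 = 3; depth_7 = 3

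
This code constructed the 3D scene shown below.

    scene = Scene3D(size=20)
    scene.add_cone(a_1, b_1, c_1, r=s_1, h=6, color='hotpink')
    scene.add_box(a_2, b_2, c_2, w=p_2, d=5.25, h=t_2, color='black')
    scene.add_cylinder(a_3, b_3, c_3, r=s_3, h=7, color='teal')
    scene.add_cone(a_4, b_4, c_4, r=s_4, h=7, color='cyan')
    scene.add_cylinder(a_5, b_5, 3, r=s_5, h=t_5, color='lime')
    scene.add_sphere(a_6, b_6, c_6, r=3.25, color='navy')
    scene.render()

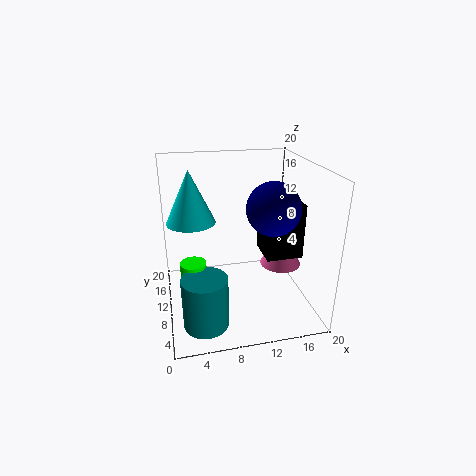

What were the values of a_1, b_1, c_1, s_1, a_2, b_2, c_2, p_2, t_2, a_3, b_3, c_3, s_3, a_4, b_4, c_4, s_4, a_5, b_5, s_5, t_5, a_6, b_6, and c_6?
a_1 = 16.75
b_1 = 10.75
c_1 = 4.75
s_1 = 3
a_2 = 13.25
b_2 = 6.5
c_2 = 7.75
p_2 = 5
t_2 = 7.5
a_3 = 4.5
b_3 = 5
c_3 = 0.25
s_3 = 3
a_4 = 3.75
b_4 = 10.5
c_4 = 12.75
s_4 = 3.25
a_5 = 3.5
b_5 = 8.5
s_5 = 1.75
t_5 = 4.75
a_6 = 13
b_6 = 4.5
c_6 = 16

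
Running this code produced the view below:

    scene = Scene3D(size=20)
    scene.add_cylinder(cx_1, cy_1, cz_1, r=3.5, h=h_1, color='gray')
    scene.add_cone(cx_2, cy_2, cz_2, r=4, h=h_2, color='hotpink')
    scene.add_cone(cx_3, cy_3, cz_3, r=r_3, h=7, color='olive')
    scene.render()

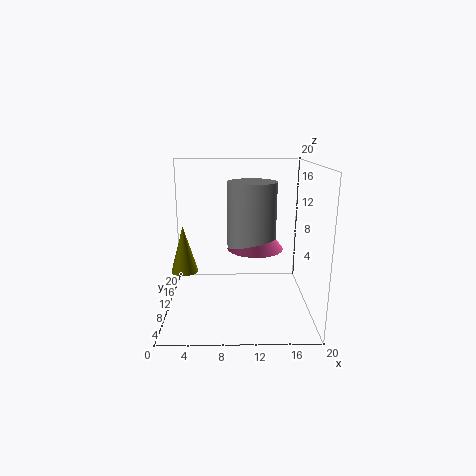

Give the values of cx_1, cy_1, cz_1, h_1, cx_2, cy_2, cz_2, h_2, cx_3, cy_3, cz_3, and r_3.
cx_1 = 12, cy_1 = 12, cz_1 = 8, h_1 = 9.5, cx_2 = 12.5, cy_2 = 11.5, cz_2 = 8, h_2 = 5, cx_3 = 2, cy_3 = 12.5, cz_3 = 4, r_3 = 2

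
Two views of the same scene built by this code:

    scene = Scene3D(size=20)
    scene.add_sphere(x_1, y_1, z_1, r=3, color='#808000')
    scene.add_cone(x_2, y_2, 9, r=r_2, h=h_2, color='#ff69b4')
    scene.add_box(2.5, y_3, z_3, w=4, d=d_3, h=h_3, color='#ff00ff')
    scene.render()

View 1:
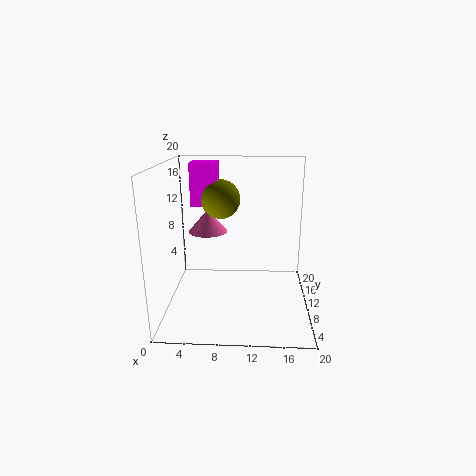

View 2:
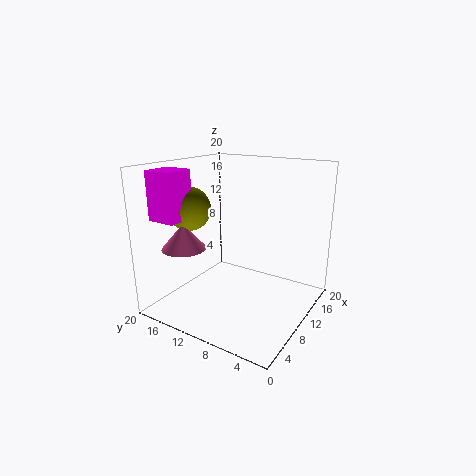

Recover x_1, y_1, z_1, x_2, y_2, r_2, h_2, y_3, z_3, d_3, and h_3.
x_1 = 7, y_1 = 16, z_1 = 14, x_2 = 5, y_2 = 15.5, r_2 = 3, h_2 = 3.5, y_3 = 15, z_3 = 13, d_3 = 4, h_3 = 6.5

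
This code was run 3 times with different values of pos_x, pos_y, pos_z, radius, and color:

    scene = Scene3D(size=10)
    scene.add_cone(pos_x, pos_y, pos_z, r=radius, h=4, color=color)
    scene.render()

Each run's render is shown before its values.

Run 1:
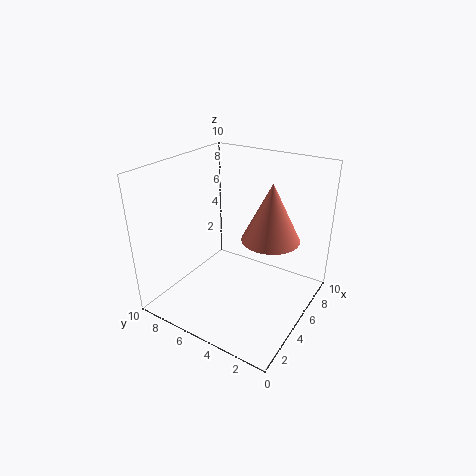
pos_x = 6, pos_y = 3, pos_z = 5, radius = 2, color = 'salmon'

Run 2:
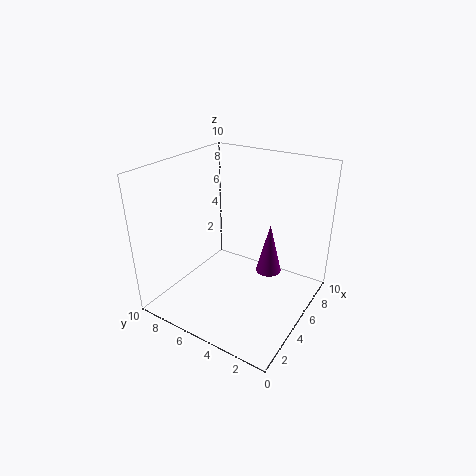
pos_x = 8, pos_y = 4, pos_z = 1, radius = 1, color = 'purple'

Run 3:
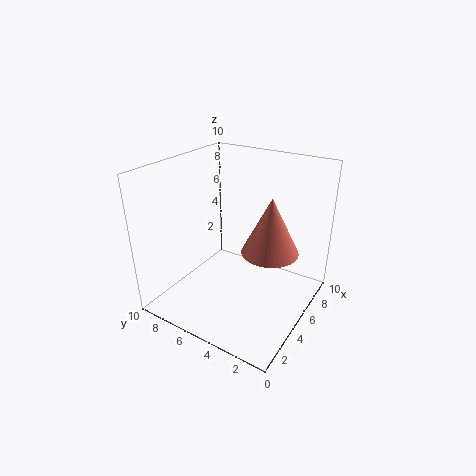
pos_x = 6, pos_y = 3, pos_z = 4, radius = 2, color = 'salmon'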